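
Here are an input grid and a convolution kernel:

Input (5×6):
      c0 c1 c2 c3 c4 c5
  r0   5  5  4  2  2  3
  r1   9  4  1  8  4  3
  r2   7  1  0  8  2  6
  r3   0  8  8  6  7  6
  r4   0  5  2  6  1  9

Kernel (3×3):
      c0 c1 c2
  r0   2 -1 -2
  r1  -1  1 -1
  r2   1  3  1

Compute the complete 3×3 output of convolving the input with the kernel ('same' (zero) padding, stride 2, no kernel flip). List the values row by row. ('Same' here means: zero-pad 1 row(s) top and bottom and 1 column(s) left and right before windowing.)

Output[0,0]: The receptive field on the zero-padded input at this output position is [0 0 0 / 0 5 5 / 0 9 4]. Elementwise product with the kernel and sum: 0·2 + 0·-1 + 0·-2 + 0·-1 + 5·1 + 5·-1 + 0·1 + 9·3 + 4·1.

31 12 20
-3 20 27
-21 -13 -21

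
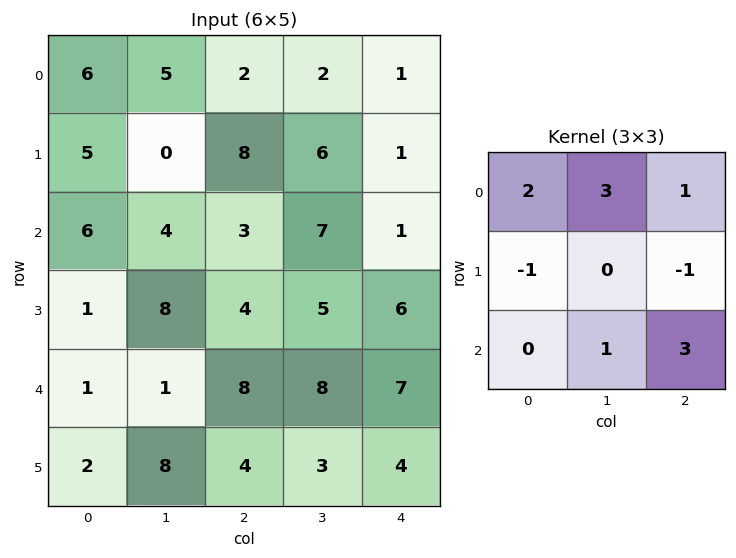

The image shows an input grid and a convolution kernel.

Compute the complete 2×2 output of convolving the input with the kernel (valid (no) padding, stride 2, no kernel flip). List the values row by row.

29 12
47 47

Output[0,0]: The receptive field on the input at this output position is [6 5 2 / 5 0 8 / 6 4 3]. Elementwise product with the kernel and sum: 6·2 + 5·3 + 2·1 + 5·-1 + 8·-1 + 4·1 + 3·3.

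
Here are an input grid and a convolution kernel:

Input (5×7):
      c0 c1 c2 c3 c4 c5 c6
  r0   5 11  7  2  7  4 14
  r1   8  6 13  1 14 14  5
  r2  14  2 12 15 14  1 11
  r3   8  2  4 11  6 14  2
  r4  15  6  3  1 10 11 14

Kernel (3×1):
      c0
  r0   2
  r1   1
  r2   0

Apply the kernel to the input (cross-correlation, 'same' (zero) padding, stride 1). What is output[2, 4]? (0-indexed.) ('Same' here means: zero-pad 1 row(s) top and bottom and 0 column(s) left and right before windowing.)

42

The receptive field on the zero-padded input at this output position is [14 / 14 / 6]. Elementwise product with the kernel and sum: 14·2 + 14·1.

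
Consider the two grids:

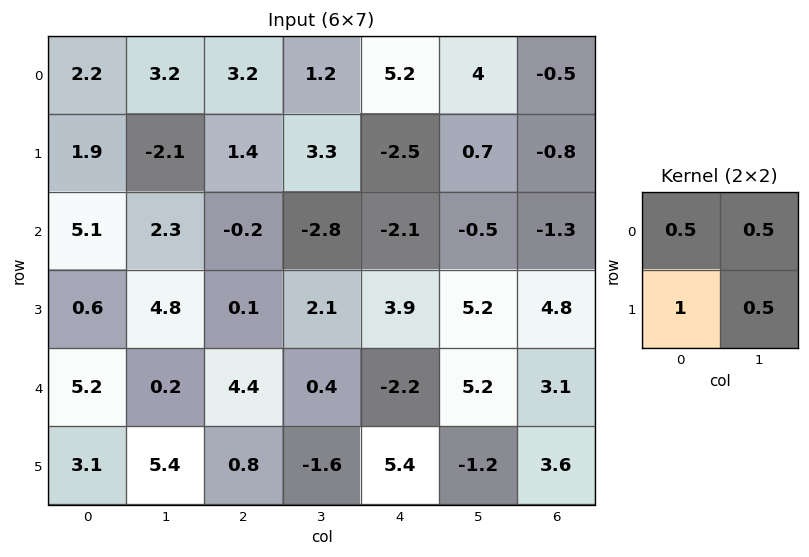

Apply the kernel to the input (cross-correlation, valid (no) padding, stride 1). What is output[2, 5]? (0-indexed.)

6.7

The receptive field on the input at this output position is [-0.5 -1.3 / 5.2 4.8]. Elementwise product with the kernel and sum: -0.5·0.5 + -1.3·0.5 + 5.2·1 + 4.8·0.5.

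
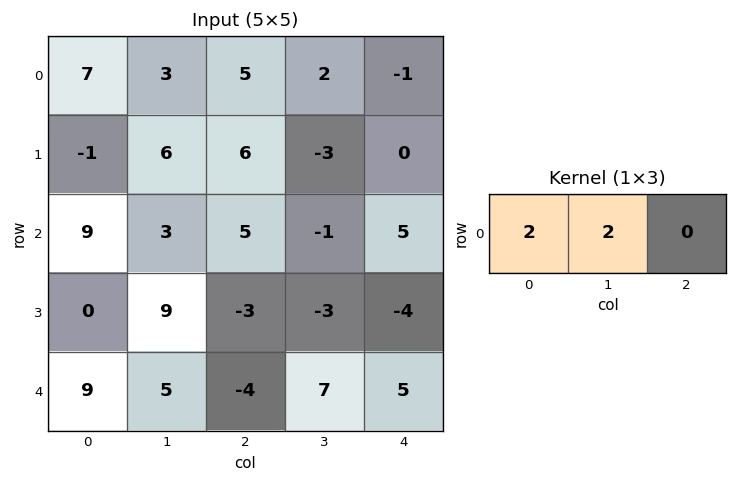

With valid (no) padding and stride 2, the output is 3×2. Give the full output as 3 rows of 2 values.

Output[0,0]: The receptive field on the input at this output position is [7 3 5]. Elementwise product with the kernel and sum: 7·2 + 3·2.

20 14
24 8
28 6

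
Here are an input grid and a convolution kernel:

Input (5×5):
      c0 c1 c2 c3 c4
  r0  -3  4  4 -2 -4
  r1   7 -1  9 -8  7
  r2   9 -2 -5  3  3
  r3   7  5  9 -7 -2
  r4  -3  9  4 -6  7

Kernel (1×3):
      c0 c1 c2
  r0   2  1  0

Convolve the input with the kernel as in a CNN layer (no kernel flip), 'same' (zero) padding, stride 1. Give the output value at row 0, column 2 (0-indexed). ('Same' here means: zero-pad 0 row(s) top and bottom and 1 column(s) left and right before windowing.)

The receptive field on the zero-padded input at this output position is [4 4 -2]. Elementwise product with the kernel and sum: 4·2 + 4·1.

12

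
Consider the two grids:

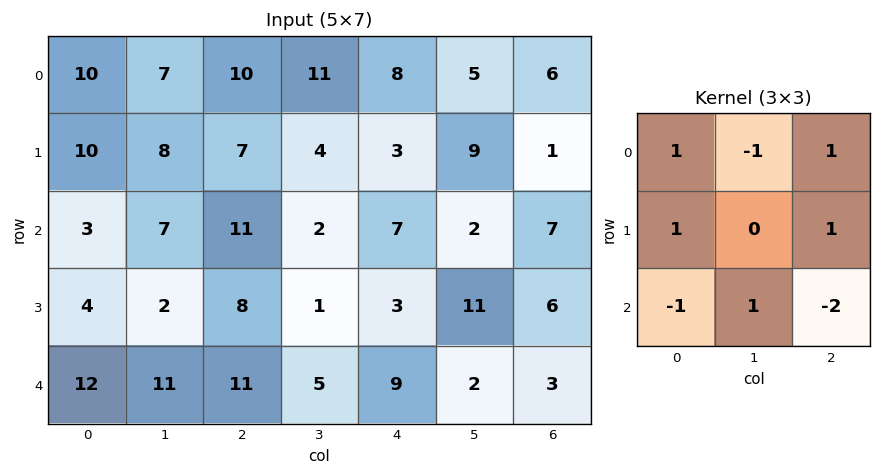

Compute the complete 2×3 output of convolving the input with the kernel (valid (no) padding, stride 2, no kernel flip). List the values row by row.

Output[0,0]: The receptive field on the input at this output position is [10 7 10 / 10 8 7 / 3 7 11]. Elementwise product with the kernel and sum: 10·1 + 7·-1 + 10·1 + 10·1 + 7·1 + 3·-1 + 7·1 + 11·-2.

12 -6 -6
-4 3 8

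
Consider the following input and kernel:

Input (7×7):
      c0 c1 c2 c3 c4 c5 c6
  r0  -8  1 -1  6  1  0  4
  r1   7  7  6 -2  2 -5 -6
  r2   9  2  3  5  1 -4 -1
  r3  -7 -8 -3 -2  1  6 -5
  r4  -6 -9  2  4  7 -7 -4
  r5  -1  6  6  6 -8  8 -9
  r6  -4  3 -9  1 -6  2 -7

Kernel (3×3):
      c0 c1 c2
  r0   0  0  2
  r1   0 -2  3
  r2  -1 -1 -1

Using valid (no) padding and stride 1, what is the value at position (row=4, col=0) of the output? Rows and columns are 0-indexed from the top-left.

20

The receptive field on the input at this output position is [-6 -9 2 / -1 6 6 / -4 3 -9]. Elementwise product with the kernel and sum: 2·2 + 6·-2 + 6·3 + -4·-1 + 3·-1 + -9·-1.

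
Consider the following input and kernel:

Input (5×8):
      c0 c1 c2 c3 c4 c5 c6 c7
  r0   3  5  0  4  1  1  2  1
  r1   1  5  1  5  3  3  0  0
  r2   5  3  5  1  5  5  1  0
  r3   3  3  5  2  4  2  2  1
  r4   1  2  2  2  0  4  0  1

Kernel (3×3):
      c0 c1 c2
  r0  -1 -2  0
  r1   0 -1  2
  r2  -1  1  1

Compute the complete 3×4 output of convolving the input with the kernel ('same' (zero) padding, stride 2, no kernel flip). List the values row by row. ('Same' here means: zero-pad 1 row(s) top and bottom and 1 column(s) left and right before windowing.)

Output[0,0]: The receptive field on the zero-padded input at this output position is [0 0 0 / 0 3 5 / 0 1 5]. Elementwise product with the kernel and sum: 0·-1 + 0·-2 + 3·-1 + 5·2 + 0·-1 + 1·1 + 5·1.
Output[0,1]: The receptive field on the zero-padded input at this output position is [0 0 0 / 5 0 4 / 5 1 5]. Elementwise product with the kernel and sum: 0·-1 + 0·-2 + 0·-1 + 4·2 + 5·-1 + 1·1 + 5·1.

13 9 2 -3
5 -6 -2 -3
-3 -11 -2 -4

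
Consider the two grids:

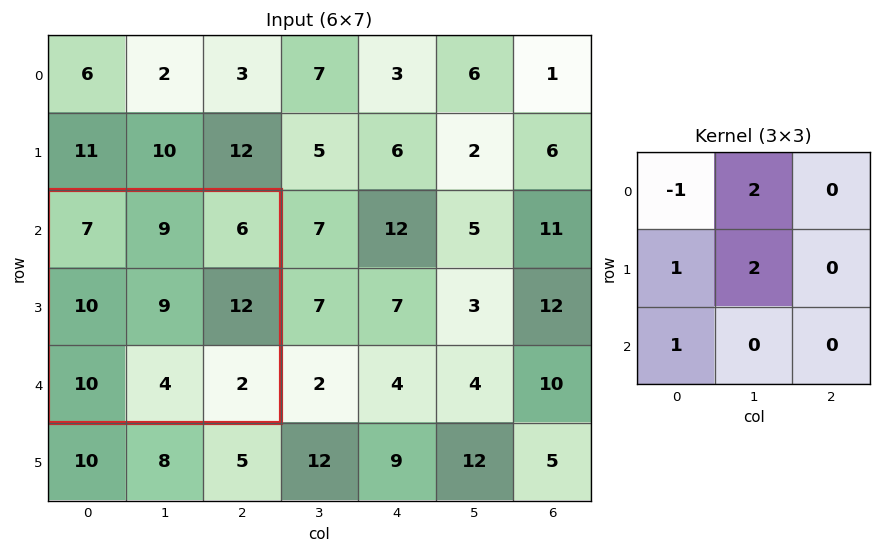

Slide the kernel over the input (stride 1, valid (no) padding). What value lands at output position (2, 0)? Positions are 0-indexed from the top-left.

49

The receptive field on the input at this output position is [7 9 6 / 10 9 12 / 10 4 2]. Elementwise product with the kernel and sum: 7·-1 + 9·2 + 10·1 + 9·2 + 10·1.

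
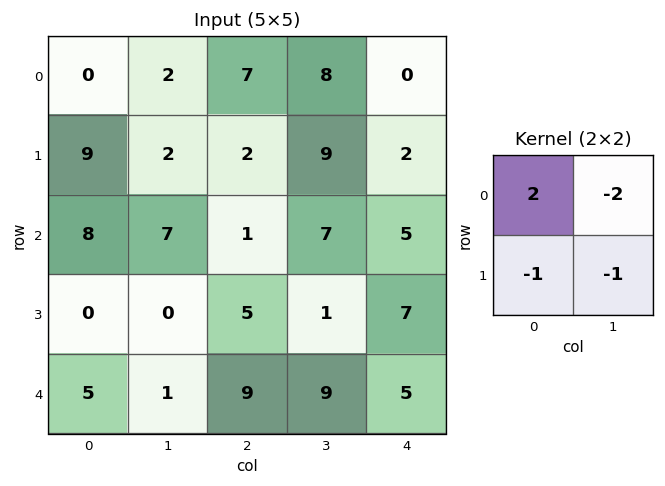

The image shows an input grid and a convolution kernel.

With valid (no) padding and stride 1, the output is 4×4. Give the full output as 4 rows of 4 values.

-15 -14 -13 5
-1 -8 -22 2
2 7 -18 -4
-6 -20 -10 -26

Output[0,0]: The receptive field on the input at this output position is [0 2 / 9 2]. Elementwise product with the kernel and sum: 0·2 + 2·-2 + 9·-1 + 2·-1.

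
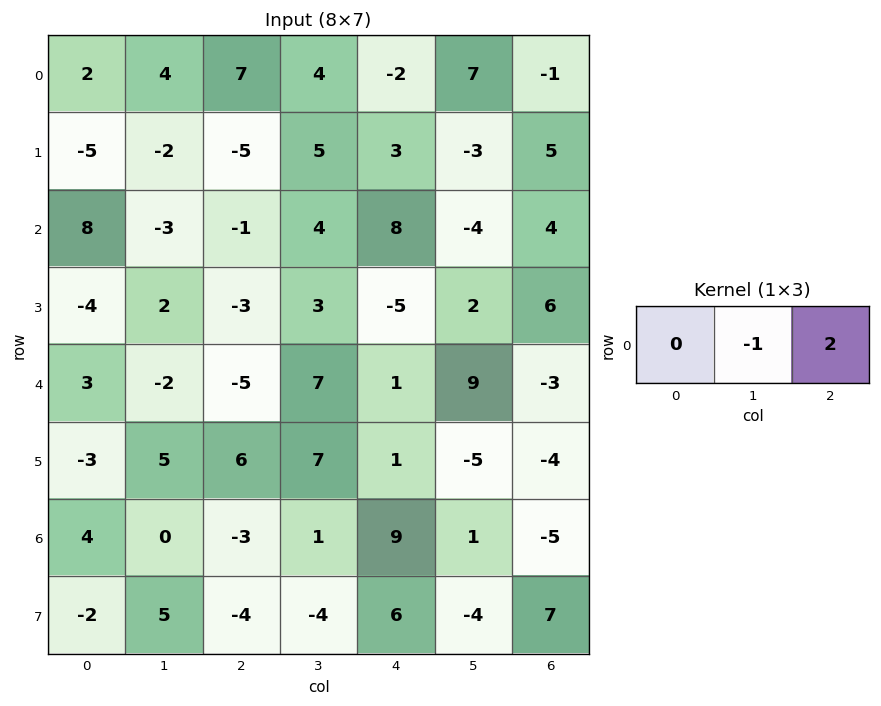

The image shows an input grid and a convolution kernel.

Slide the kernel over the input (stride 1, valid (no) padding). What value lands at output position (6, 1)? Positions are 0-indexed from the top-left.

The receptive field on the input at this output position is [0 -3 1]. Elementwise product with the kernel and sum: -3·-1 + 1·2.

5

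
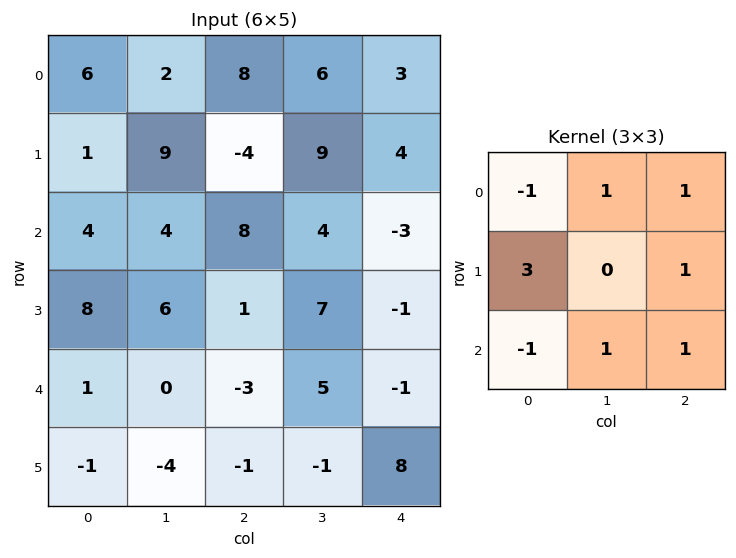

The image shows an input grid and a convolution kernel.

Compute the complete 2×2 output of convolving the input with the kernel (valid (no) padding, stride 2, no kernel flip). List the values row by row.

11 -14
29 2

Output[0,0]: The receptive field on the input at this output position is [6 2 8 / 1 9 -4 / 4 4 8]. Elementwise product with the kernel and sum: 6·-1 + 2·1 + 8·1 + 1·3 + -4·1 + 4·-1 + 4·1 + 8·1.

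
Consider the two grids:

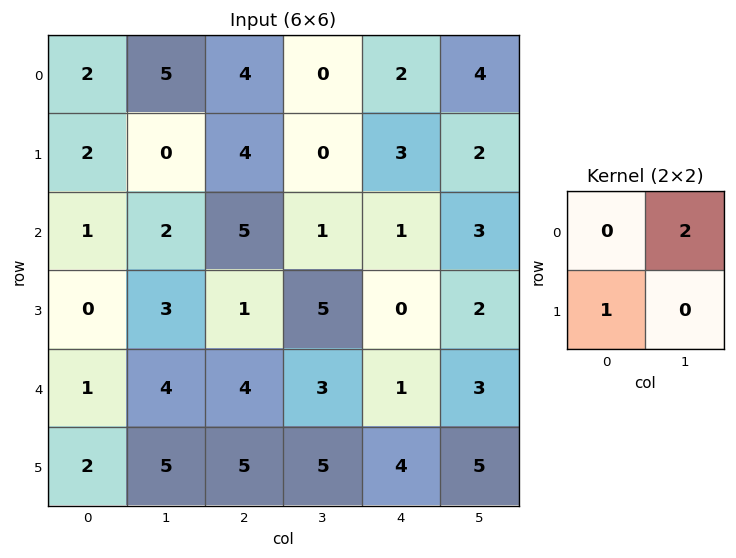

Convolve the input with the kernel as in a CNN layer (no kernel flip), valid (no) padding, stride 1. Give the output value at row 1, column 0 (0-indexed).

The receptive field on the input at this output position is [2 0 / 1 2]. Elementwise product with the kernel and sum: 0·2 + 1·1.

1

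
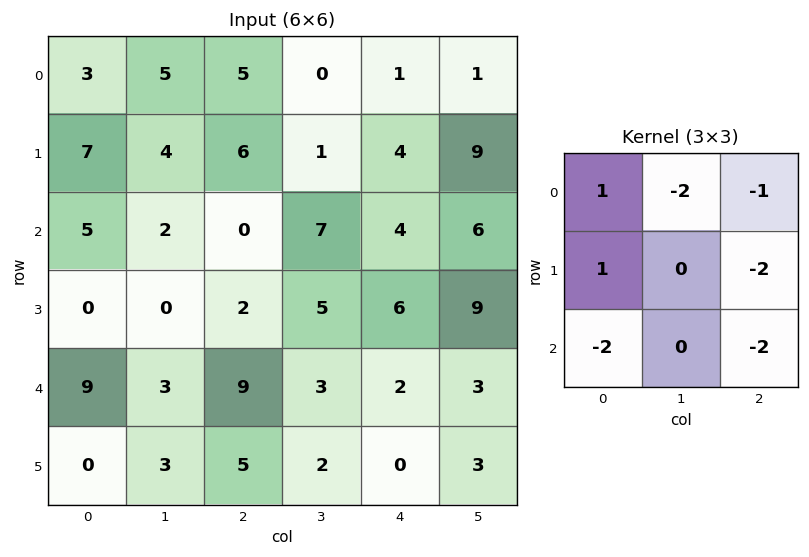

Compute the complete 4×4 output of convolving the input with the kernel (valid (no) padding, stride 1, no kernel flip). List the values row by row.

-27 -21 -6 -46
-6 -31 -24 -49
-39 -27 -50 -32
-21 -22 -19 -29

Output[0,0]: The receptive field on the input at this output position is [3 5 5 / 7 4 6 / 5 2 0]. Elementwise product with the kernel and sum: 3·1 + 5·-2 + 5·-1 + 7·1 + 6·-2 + 5·-2 + 0·-2.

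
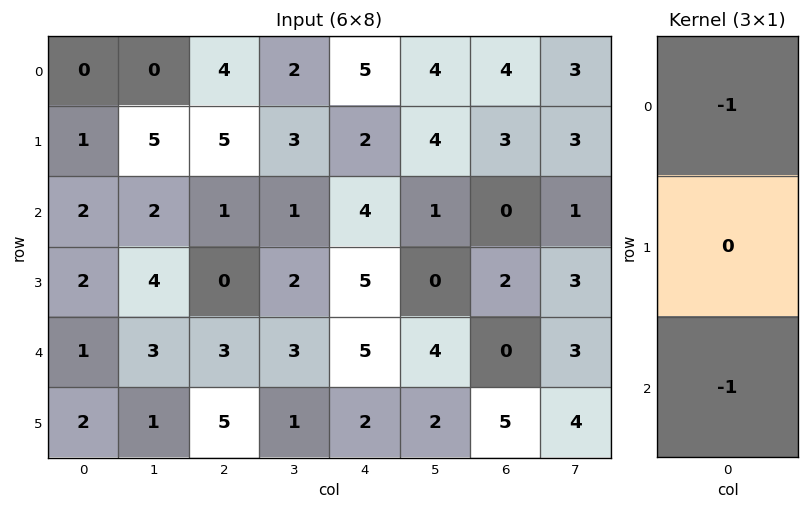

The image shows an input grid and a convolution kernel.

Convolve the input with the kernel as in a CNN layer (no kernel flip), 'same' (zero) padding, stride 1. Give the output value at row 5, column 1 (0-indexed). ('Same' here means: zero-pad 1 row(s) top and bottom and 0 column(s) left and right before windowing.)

The receptive field on the zero-padded input at this output position is [3 / 1 / 0]. Elementwise product with the kernel and sum: 3·-1 + 0·-1.

-3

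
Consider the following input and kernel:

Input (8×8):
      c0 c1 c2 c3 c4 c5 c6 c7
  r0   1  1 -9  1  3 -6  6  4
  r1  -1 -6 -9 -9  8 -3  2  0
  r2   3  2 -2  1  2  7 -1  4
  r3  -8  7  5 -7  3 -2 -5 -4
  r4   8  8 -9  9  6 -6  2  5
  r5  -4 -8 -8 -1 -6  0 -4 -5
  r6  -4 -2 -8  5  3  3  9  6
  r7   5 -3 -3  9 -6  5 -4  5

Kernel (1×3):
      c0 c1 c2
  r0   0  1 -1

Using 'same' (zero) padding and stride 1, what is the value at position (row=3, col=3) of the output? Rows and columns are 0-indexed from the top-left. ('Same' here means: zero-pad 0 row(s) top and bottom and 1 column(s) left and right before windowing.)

The receptive field on the zero-padded input at this output position is [5 -7 3]. Elementwise product with the kernel and sum: -7·1 + 3·-1.

-10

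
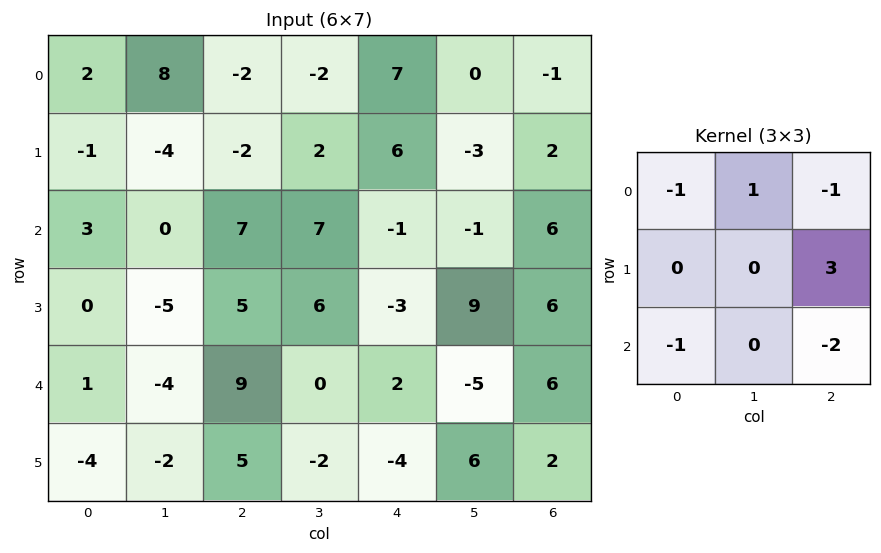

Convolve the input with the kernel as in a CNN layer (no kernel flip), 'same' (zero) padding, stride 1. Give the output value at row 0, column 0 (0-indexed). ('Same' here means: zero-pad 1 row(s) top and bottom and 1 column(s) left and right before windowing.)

32

The receptive field on the zero-padded input at this output position is [0 0 0 / 0 2 8 / 0 -1 -4]. Elementwise product with the kernel and sum: 0·-1 + 0·1 + 0·-1 + 8·3 + 0·-1 + -4·-2.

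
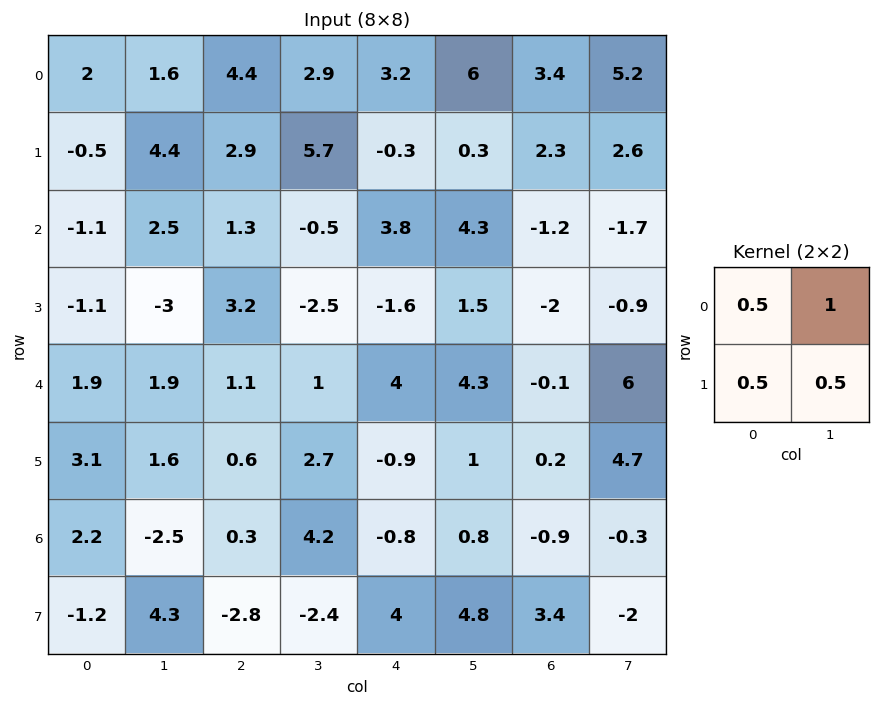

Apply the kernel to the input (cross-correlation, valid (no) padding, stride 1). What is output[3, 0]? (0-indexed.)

-1.65

The receptive field on the input at this output position is [-1.1 -3 / 1.9 1.9]. Elementwise product with the kernel and sum: -1.1·0.5 + -3·1 + 1.9·0.5 + 1.9·0.5.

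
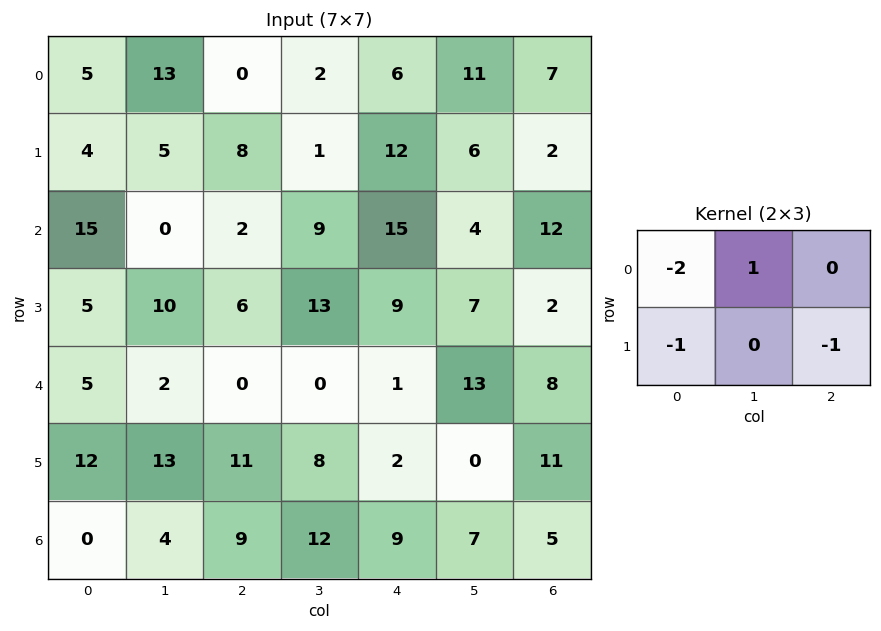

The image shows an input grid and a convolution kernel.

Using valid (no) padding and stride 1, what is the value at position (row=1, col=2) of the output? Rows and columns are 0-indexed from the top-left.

-32

The receptive field on the input at this output position is [8 1 12 / 2 9 15]. Elementwise product with the kernel and sum: 8·-2 + 1·1 + 2·-1 + 15·-1.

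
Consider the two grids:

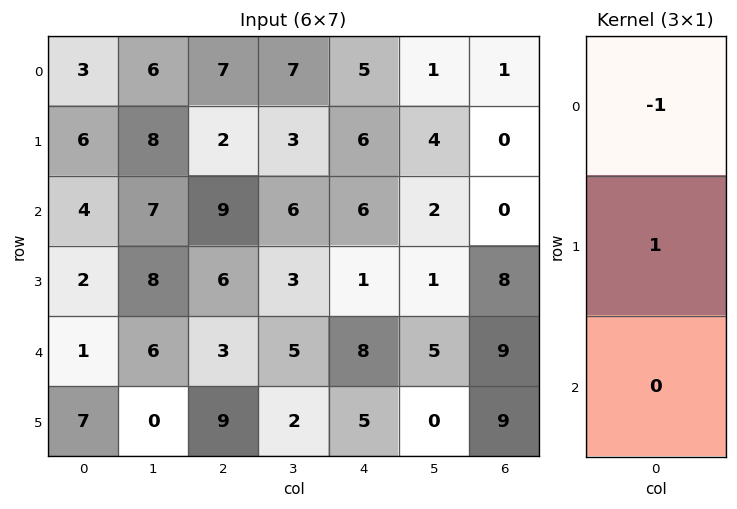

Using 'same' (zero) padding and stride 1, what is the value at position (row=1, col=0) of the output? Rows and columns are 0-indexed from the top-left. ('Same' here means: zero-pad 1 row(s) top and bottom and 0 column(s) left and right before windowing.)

3

The receptive field on the zero-padded input at this output position is [3 / 6 / 4]. Elementwise product with the kernel and sum: 3·-1 + 6·1.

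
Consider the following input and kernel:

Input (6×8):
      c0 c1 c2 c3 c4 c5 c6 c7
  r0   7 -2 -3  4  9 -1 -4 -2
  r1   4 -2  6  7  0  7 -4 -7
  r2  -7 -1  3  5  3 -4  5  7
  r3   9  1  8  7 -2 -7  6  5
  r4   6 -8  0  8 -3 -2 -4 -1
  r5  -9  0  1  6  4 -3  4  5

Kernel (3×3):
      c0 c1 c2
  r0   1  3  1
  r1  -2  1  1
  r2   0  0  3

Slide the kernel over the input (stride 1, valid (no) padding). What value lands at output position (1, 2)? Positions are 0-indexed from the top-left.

The receptive field on the input at this output position is [6 7 0 / 3 5 3 / 8 7 -2]. Elementwise product with the kernel and sum: 6·1 + 7·3 + 0·1 + 3·-2 + 5·1 + 3·1 + -2·3.

23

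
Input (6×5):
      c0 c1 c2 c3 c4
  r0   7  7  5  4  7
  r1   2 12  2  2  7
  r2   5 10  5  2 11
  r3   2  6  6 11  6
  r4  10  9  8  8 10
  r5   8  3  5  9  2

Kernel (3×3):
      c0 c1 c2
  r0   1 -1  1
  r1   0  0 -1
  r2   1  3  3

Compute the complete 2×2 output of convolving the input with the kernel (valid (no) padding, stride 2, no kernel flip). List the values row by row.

53 45
55 70

Output[0,0]: The receptive field on the input at this output position is [7 7 5 / 2 12 2 / 5 10 5]. Elementwise product with the kernel and sum: 7·1 + 7·-1 + 5·1 + 2·-1 + 5·1 + 10·3 + 5·3.
Output[0,1]: The receptive field on the input at this output position is [5 4 7 / 2 2 7 / 5 2 11]. Elementwise product with the kernel and sum: 5·1 + 4·-1 + 7·1 + 7·-1 + 5·1 + 2·3 + 11·3.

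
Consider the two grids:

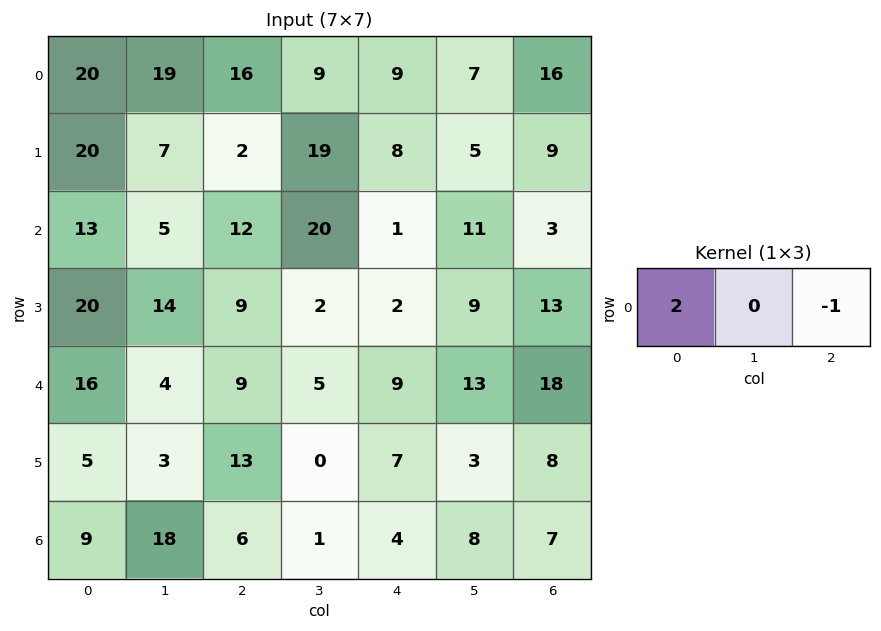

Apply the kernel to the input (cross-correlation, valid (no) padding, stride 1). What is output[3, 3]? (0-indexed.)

-5

The receptive field on the input at this output position is [2 2 9]. Elementwise product with the kernel and sum: 2·2 + 9·-1.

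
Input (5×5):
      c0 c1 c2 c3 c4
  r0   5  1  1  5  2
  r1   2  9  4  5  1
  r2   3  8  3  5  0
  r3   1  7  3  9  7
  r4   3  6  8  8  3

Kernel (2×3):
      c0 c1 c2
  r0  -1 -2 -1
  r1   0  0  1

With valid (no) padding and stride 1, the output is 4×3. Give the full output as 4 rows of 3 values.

Output[0,0]: The receptive field on the input at this output position is [5 1 1 / 2 9 4]. Elementwise product with the kernel and sum: 5·-1 + 1·-2 + 1·-1 + 4·1.
Output[0,1]: The receptive field on the input at this output position is [1 1 5 / 9 4 5]. Elementwise product with the kernel and sum: 1·-1 + 1·-2 + 5·-1 + 5·1.

-4 -3 -12
-21 -17 -15
-19 -10 -6
-10 -14 -25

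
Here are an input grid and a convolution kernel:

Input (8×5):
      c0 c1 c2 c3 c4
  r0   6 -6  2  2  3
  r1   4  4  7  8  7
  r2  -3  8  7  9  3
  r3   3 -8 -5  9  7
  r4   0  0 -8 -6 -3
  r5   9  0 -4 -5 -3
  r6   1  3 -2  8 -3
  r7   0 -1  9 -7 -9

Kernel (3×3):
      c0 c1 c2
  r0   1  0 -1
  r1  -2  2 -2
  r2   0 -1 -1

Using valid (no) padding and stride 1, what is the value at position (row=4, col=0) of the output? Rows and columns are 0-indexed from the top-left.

The receptive field on the input at this output position is [0 0 -8 / 9 0 -4 / 1 3 -2]. Elementwise product with the kernel and sum: 0·1 + -8·-1 + 9·-2 + 0·2 + -4·-2 + 3·-1 + -2·-1.

-3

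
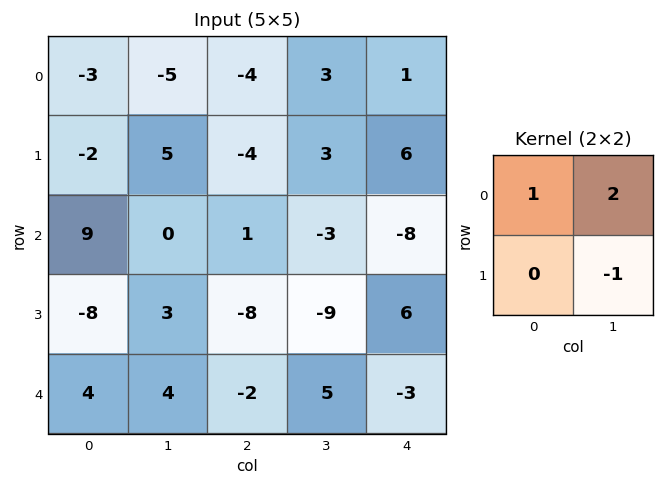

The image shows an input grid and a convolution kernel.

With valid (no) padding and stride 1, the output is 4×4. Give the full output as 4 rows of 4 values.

Output[0,0]: The receptive field on the input at this output position is [-3 -5 / -2 5]. Elementwise product with the kernel and sum: -3·1 + -5·2 + 5·-1.

-18 -9 -1 -1
8 -4 5 23
6 10 4 -25
-6 -11 -31 6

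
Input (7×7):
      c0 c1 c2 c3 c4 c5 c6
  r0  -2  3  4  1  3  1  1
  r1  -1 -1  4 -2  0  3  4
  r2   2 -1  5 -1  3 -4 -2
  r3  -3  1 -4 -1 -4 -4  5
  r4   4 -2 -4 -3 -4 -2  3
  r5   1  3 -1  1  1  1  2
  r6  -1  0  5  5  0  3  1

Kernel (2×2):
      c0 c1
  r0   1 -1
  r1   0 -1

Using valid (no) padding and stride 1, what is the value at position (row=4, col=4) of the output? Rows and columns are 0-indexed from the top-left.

-3

The receptive field on the input at this output position is [-4 -2 / 1 1]. Elementwise product with the kernel and sum: -4·1 + -2·-1 + 1·-1.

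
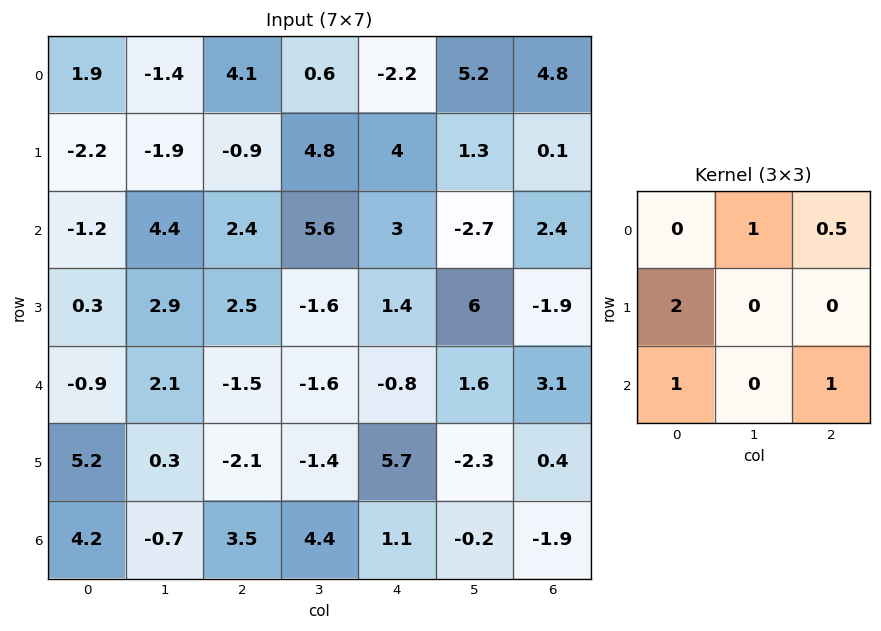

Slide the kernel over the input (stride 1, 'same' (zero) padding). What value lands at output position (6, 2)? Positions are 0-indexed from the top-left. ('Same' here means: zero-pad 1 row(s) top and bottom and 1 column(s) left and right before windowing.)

The receptive field on the zero-padded input at this output position is [0.3 -2.1 -1.4 / -0.7 3.5 4.4 / 0 0 0]. Elementwise product with the kernel and sum: -2.1·1 + -1.4·0.5 + -0.7·2 + 0·1 + 0·1.

-4.2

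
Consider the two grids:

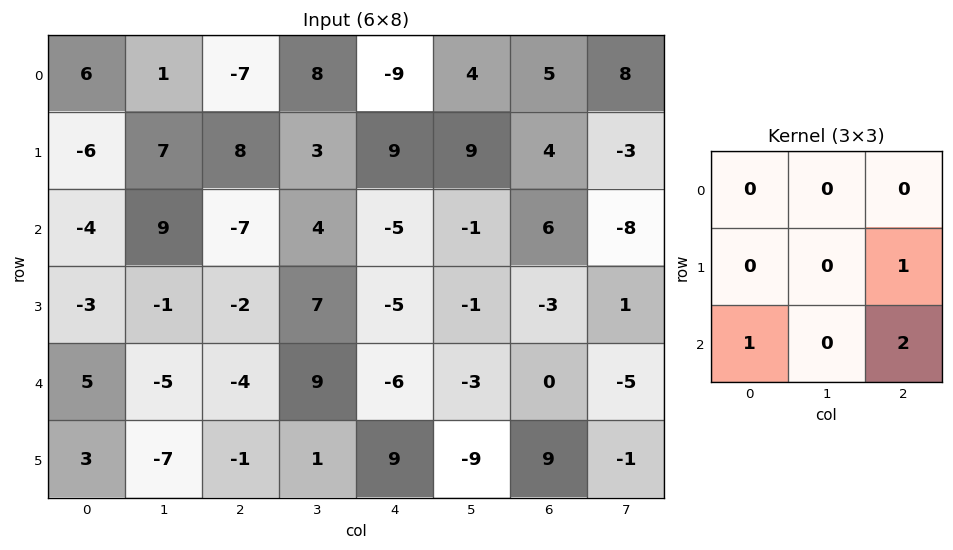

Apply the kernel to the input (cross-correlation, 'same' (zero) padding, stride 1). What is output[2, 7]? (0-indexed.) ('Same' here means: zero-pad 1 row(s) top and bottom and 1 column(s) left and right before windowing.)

-3

The receptive field on the zero-padded input at this output position is [4 -3 0 / 6 -8 0 / -3 1 0]. Elementwise product with the kernel and sum: 0·1 + -3·1 + 0·2.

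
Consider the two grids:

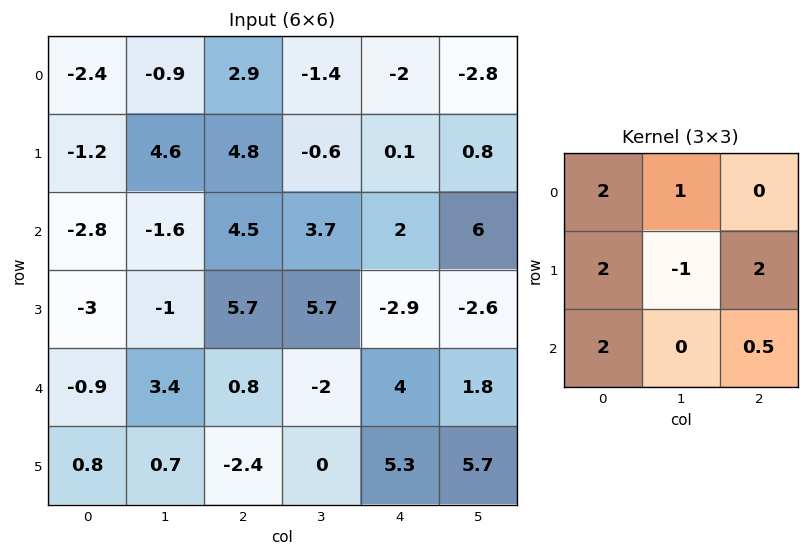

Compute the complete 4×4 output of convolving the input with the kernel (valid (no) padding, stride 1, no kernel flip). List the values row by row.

-6.45 2.95 24.8 5.9
4.05 14.55 28.25 26.4
-2.2 10.8 16.2 15.4
-10.2 7.1 26.55 6.95

Output[0,0]: The receptive field on the input at this output position is [-2.4 -0.9 2.9 / -1.2 4.6 4.8 / -2.8 -1.6 4.5]. Elementwise product with the kernel and sum: -2.4·2 + -0.9·1 + -1.2·2 + 4.6·-1 + 4.8·2 + -2.8·2 + 4.5·0.5.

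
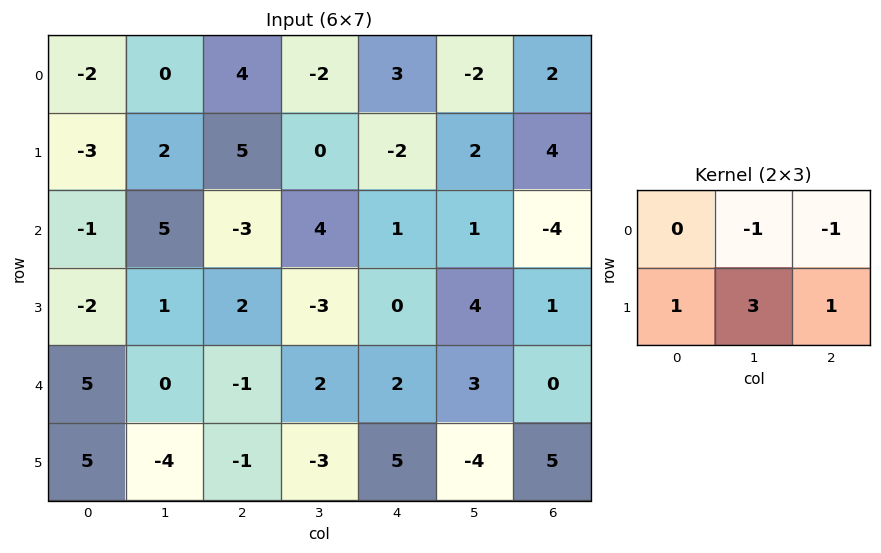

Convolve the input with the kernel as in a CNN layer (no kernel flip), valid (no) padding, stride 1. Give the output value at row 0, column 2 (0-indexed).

2

The receptive field on the input at this output position is [4 -2 3 / 5 0 -2]. Elementwise product with the kernel and sum: -2·-1 + 3·-1 + 5·1 + 0·3 + -2·1.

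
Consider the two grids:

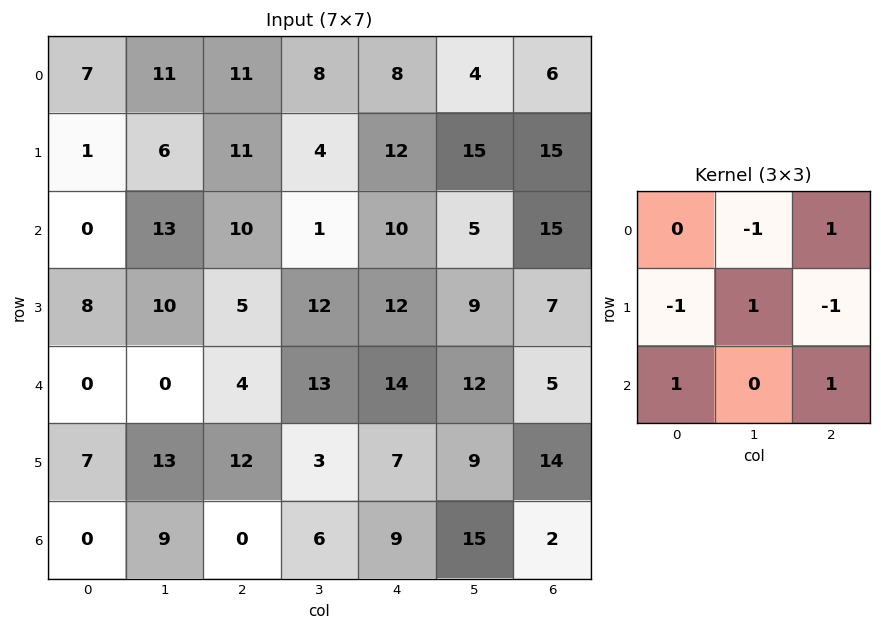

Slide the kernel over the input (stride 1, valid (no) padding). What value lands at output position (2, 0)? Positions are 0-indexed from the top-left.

-2

The receptive field on the input at this output position is [0 13 10 / 8 10 5 / 0 0 4]. Elementwise product with the kernel and sum: 13·-1 + 10·1 + 8·-1 + 10·1 + 5·-1 + 0·1 + 4·1.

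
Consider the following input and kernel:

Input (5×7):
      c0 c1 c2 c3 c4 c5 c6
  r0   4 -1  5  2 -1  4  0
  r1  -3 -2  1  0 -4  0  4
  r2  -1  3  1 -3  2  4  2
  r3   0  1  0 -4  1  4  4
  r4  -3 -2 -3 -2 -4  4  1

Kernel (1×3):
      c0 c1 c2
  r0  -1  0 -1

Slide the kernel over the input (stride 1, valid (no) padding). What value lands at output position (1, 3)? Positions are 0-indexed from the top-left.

0

The receptive field on the input at this output position is [0 -4 0]. Elementwise product with the kernel and sum: 0·-1 + 0·-1.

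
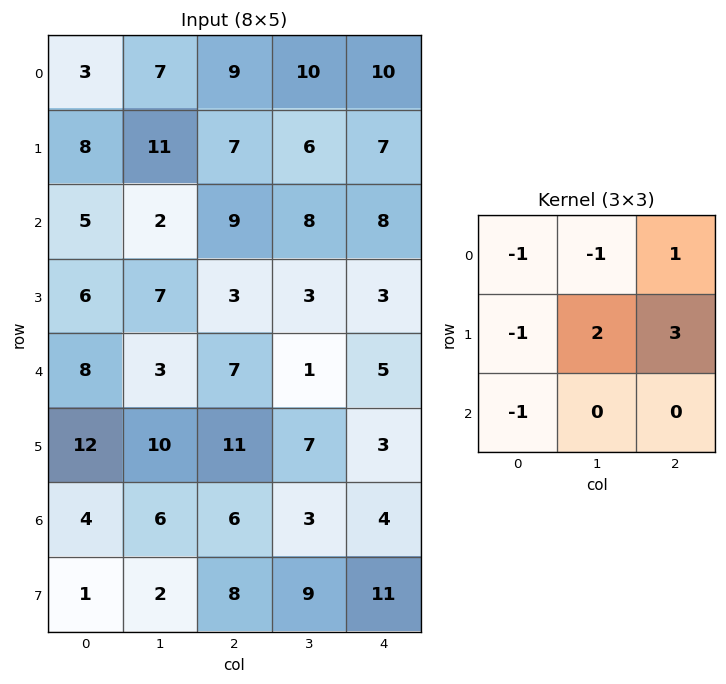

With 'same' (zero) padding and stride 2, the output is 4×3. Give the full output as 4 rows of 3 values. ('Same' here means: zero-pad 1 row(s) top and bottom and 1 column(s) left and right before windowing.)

Output[0,0]: The receptive field on the zero-padded input at this output position is [0 0 0 / 0 3 7 / 0 8 11]. Elementwise product with the kernel and sum: 0·-1 + 0·-1 + 0·1 + 0·-1 + 3·2 + 7·3 + 0·-1.
Output[0,1]: The receptive field on the zero-padded input at this output position is [0 0 0 / 7 9 10 / 11 7 6]. Elementwise product with the kernel and sum: 0·-1 + 0·-1 + 0·1 + 7·-1 + 9·2 + 10·3 + 11·-1.

27 30 4
19 21 -8
26 -3 -4
24 -1 -14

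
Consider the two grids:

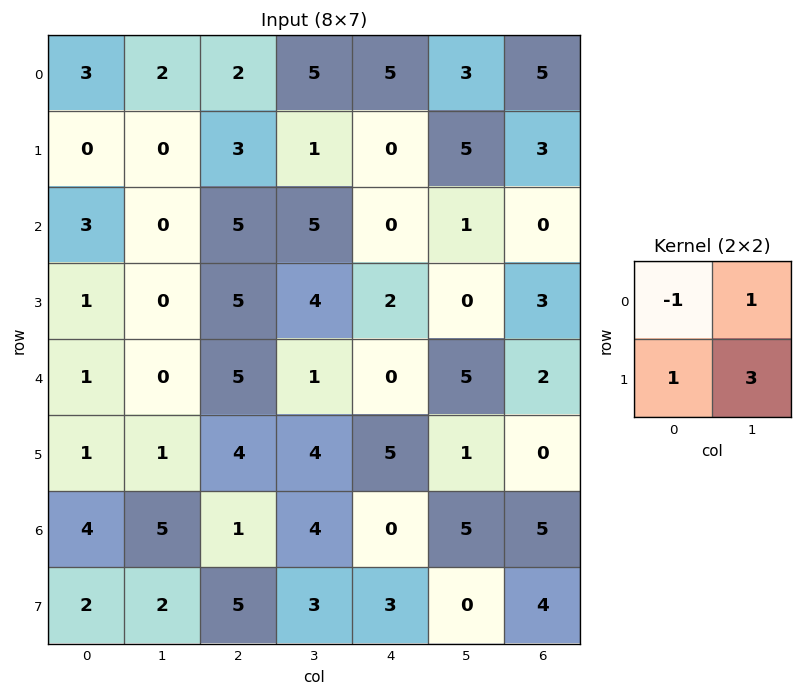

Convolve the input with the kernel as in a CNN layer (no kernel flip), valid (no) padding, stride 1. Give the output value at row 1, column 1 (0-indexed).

The receptive field on the input at this output position is [0 3 / 0 5]. Elementwise product with the kernel and sum: 0·-1 + 3·1 + 0·1 + 5·3.

18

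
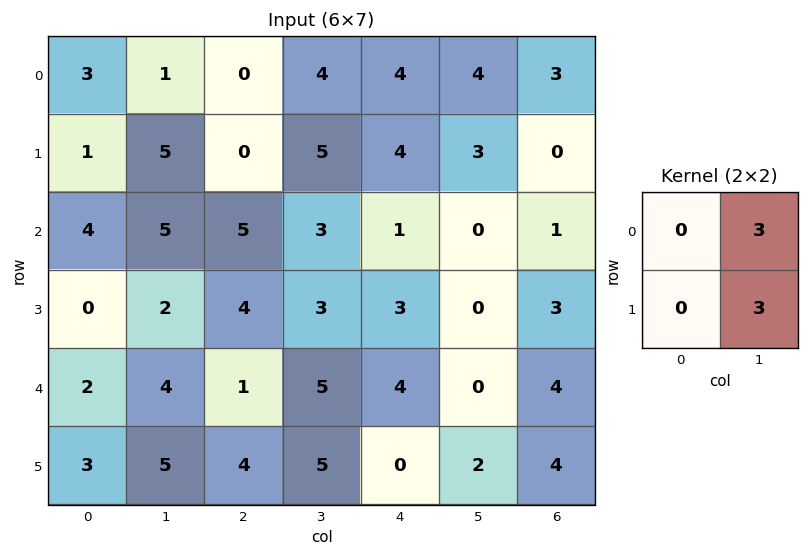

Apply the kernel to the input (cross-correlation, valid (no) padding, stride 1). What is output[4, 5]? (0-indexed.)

The receptive field on the input at this output position is [0 4 / 2 4]. Elementwise product with the kernel and sum: 4·3 + 4·3.

24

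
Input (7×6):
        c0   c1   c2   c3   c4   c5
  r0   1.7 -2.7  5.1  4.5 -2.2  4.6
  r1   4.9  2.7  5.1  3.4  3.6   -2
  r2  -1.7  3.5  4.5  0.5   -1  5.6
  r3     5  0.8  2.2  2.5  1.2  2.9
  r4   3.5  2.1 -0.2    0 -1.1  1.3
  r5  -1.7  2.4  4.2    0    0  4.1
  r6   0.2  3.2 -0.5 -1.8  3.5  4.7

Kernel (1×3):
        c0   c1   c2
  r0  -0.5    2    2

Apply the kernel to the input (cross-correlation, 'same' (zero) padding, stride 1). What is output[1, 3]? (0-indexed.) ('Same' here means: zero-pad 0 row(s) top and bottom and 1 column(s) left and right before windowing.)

The receptive field on the zero-padded input at this output position is [5.1 3.4 3.6]. Elementwise product with the kernel and sum: 5.1·-0.5 + 3.4·2 + 3.6·2.

11.45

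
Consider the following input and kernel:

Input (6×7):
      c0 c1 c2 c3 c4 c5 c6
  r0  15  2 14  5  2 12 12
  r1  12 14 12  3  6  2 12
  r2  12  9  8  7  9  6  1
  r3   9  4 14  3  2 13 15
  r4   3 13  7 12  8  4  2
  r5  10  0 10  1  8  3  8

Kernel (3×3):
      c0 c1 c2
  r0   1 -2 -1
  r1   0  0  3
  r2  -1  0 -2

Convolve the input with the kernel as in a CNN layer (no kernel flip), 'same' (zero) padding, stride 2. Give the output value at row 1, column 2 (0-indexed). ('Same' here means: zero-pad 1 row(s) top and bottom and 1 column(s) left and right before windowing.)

-22

The receptive field on the zero-padded input at this output position is [3 6 2 / 7 9 6 / 3 2 13]. Elementwise product with the kernel and sum: 3·1 + 6·-2 + 2·-1 + 6·3 + 3·-1 + 13·-2.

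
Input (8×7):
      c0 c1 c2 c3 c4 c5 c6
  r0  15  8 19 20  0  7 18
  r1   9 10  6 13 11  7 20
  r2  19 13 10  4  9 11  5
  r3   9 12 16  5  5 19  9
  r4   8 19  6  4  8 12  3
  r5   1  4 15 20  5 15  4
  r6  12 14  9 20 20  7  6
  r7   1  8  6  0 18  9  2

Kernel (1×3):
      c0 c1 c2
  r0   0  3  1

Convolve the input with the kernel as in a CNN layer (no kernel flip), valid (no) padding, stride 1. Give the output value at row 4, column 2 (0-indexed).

20

The receptive field on the input at this output position is [6 4 8]. Elementwise product with the kernel and sum: 4·3 + 8·1.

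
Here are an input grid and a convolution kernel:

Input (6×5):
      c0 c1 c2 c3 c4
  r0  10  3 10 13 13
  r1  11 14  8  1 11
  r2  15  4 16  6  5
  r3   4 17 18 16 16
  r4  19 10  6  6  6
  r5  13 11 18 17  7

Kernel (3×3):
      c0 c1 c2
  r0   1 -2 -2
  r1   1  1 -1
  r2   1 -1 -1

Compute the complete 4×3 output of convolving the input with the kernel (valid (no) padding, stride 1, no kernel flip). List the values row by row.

Output[0,0]: The receptive field on the input at this output position is [10 3 10 / 11 14 8 / 15 4 16]. Elementwise product with the kernel and sum: 10·1 + 3·-2 + 10·-2 + 11·1 + 14·1 + 8·-1 + 15·1 + 4·-1 + 16·-1.

-4 -40 -39
-61 -7 -13
-19 -23 6
-59 -65 -46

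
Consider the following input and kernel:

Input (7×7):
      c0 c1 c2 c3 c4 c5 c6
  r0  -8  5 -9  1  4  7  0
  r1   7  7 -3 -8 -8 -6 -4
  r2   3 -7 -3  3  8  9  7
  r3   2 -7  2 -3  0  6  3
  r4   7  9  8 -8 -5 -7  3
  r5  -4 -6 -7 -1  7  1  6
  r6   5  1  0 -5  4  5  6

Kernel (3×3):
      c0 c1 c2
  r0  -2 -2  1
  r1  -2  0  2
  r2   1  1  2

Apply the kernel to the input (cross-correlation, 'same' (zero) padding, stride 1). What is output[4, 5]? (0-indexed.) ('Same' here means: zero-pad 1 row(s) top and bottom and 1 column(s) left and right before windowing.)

27

The receptive field on the zero-padded input at this output position is [0 6 3 / -5 -7 3 / 7 1 6]. Elementwise product with the kernel and sum: 0·-2 + 6·-2 + 3·1 + -5·-2 + 3·2 + 7·1 + 1·1 + 6·2.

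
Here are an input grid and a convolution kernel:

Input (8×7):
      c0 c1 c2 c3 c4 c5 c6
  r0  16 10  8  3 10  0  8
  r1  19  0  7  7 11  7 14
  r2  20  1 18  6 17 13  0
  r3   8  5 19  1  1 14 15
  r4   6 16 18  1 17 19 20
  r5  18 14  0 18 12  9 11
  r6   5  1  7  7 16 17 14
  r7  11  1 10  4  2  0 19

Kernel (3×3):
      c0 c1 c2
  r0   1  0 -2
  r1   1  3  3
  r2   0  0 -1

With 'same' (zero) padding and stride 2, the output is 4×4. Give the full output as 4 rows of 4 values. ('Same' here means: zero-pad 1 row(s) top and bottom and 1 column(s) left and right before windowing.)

Output[0,0]: The receptive field on the zero-padded input at this output position is [0 0 0 / 0 16 10 / 0 19 0]. Elementwise product with the kernel and sum: 0·1 + 0·-2 + 0·1 + 16·3 + 10·3 + 0·-1.

78 36 26 24
58 58 75 20
42 58 73 93
-11 17 106 68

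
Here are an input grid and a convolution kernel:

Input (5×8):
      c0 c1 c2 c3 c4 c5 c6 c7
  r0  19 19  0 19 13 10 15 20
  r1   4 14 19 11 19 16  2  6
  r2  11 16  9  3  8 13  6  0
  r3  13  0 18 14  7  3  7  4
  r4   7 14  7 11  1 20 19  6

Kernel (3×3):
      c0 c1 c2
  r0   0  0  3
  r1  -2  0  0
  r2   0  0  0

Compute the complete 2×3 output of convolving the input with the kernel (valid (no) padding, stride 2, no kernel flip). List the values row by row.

-8 1 7
1 -12 4

Output[0,0]: The receptive field on the input at this output position is [19 19 0 / 4 14 19 / 11 16 9]. Elementwise product with the kernel and sum: 0·3 + 4·-2.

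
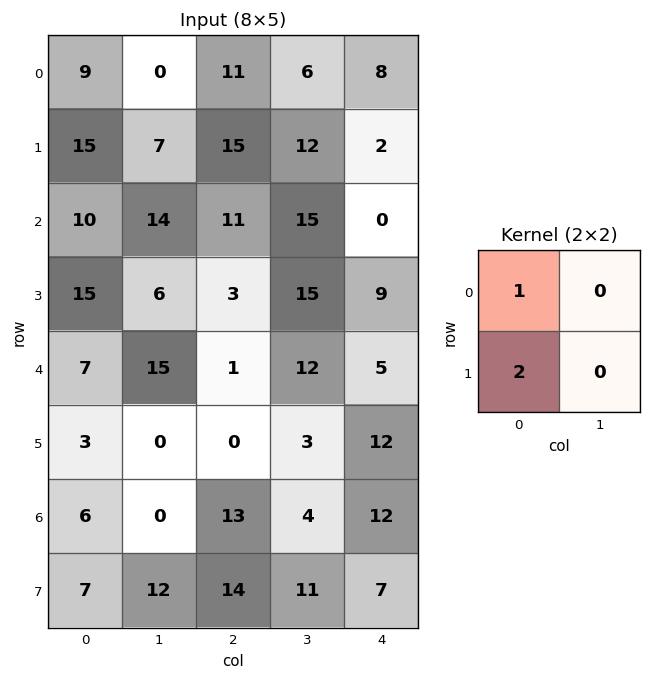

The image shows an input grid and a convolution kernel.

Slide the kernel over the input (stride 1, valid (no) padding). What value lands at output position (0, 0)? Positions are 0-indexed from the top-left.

39

The receptive field on the input at this output position is [9 0 / 15 7]. Elementwise product with the kernel and sum: 9·1 + 15·2.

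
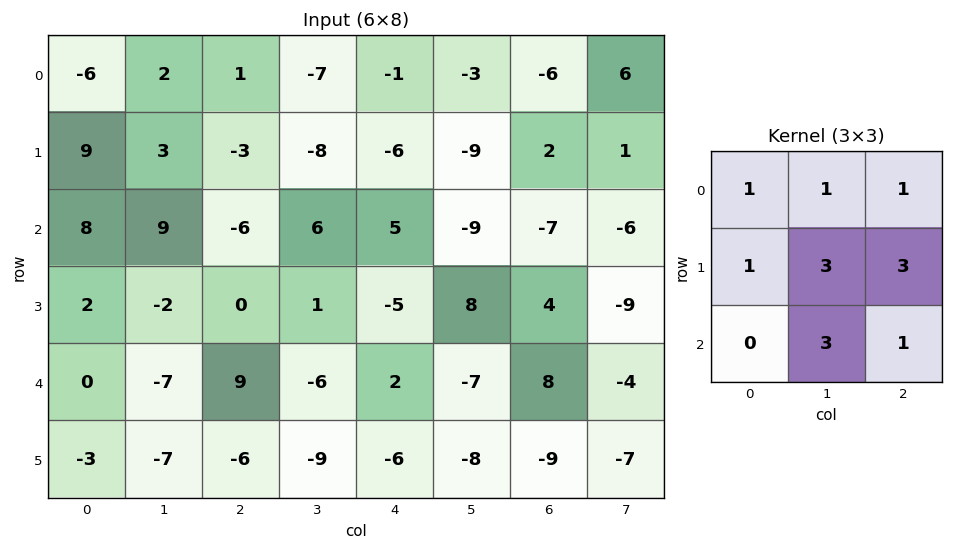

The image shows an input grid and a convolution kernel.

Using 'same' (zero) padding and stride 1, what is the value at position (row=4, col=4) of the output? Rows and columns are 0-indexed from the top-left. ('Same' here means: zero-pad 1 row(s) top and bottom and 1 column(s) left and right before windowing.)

-43

The receptive field on the zero-padded input at this output position is [1 -5 8 / -6 2 -7 / -9 -6 -8]. Elementwise product with the kernel and sum: 1·1 + -5·1 + 8·1 + -6·1 + 2·3 + -7·3 + -6·3 + -8·1.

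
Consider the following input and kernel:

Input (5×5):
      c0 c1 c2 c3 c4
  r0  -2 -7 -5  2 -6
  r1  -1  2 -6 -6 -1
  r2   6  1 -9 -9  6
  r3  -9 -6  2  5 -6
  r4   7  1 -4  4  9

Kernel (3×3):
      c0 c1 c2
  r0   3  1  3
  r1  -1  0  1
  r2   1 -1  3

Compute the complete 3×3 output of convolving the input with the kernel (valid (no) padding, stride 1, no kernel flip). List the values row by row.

Output[0,0]: The receptive field on the input at this output position is [-2 -7 -5 / -1 2 -6 / 6 1 -9]. Elementwise product with the kernel and sum: -2·3 + -7·1 + -5·3 + -1·-1 + -6·1 + 6·1 + 1·-1 + -9·3.
Output[0,1]: The receptive field on the input at this output position is [-7 -5 2 / 2 -6 -6 / 1 -9 -9]. Elementwise product with the kernel and sum: -7·3 + -5·1 + 2·3 + 2·-1 + -6·1 + 1·1 + -9·-1 + -9·3.

-55 -45 -8
-31 -21 -33
-3 -5 -7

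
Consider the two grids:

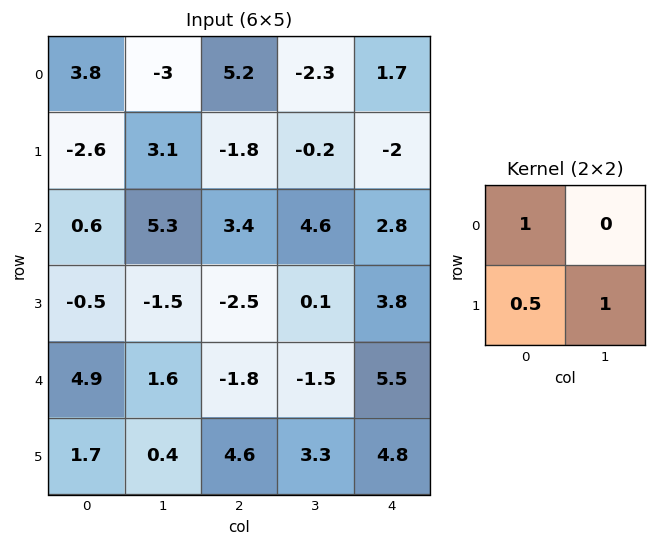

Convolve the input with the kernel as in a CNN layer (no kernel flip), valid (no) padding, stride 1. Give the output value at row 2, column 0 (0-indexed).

The receptive field on the input at this output position is [0.6 5.3 / -0.5 -1.5]. Elementwise product with the kernel and sum: 0.6·1 + -0.5·0.5 + -1.5·1.

-1.15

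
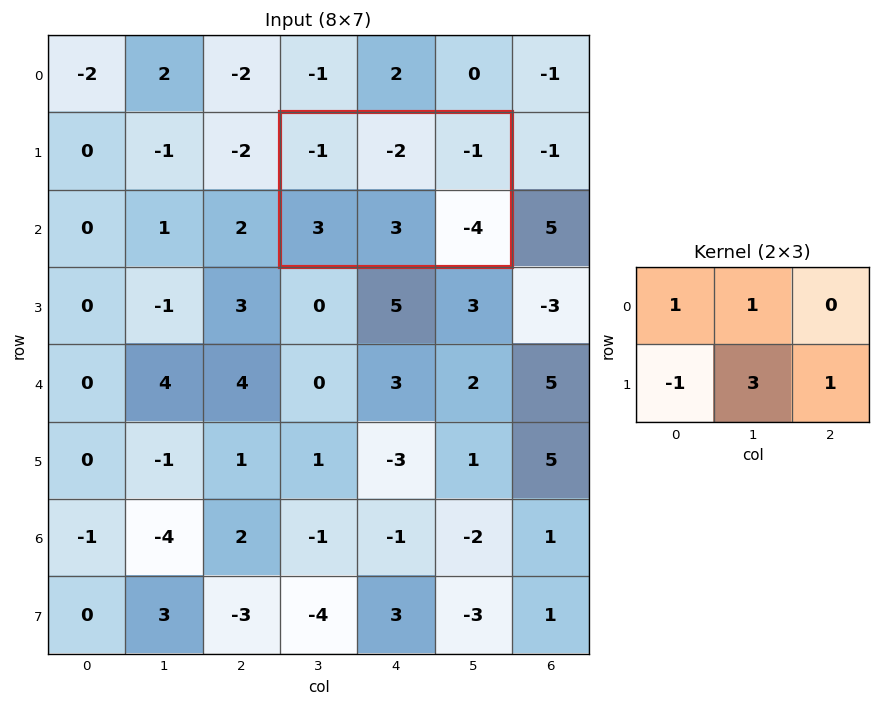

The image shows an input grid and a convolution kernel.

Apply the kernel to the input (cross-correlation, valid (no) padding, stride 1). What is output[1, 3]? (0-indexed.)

The receptive field on the input at this output position is [-1 -2 -1 / 3 3 -4]. Elementwise product with the kernel and sum: -1·1 + -2·1 + 3·-1 + 3·3 + -4·1.

-1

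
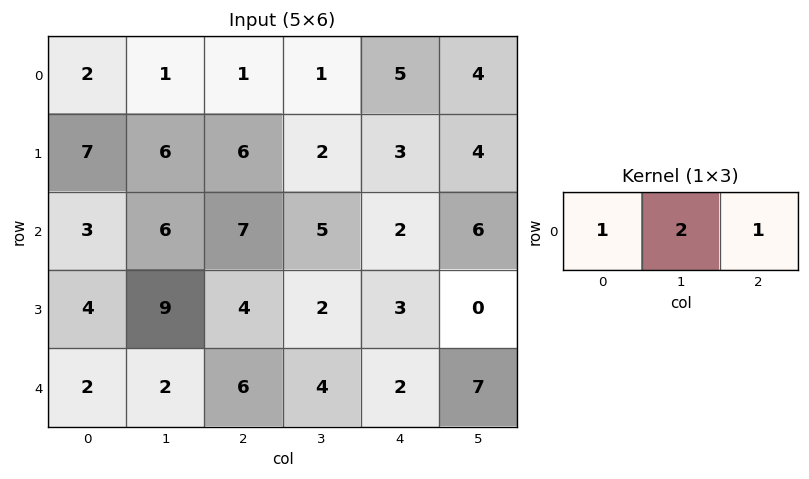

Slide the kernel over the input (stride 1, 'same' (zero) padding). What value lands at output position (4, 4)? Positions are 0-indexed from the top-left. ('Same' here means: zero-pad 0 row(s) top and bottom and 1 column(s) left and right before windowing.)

The receptive field on the zero-padded input at this output position is [4 2 7]. Elementwise product with the kernel and sum: 4·1 + 2·2 + 7·1.

15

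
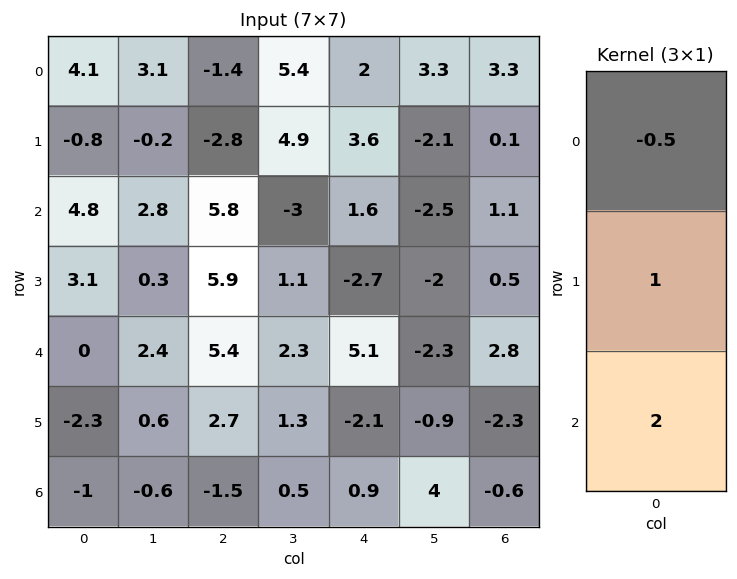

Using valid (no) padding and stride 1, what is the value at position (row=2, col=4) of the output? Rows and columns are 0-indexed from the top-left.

The receptive field on the input at this output position is [1.6 / -2.7 / 5.1]. Elementwise product with the kernel and sum: 1.6·-0.5 + -2.7·1 + 5.1·2.

6.7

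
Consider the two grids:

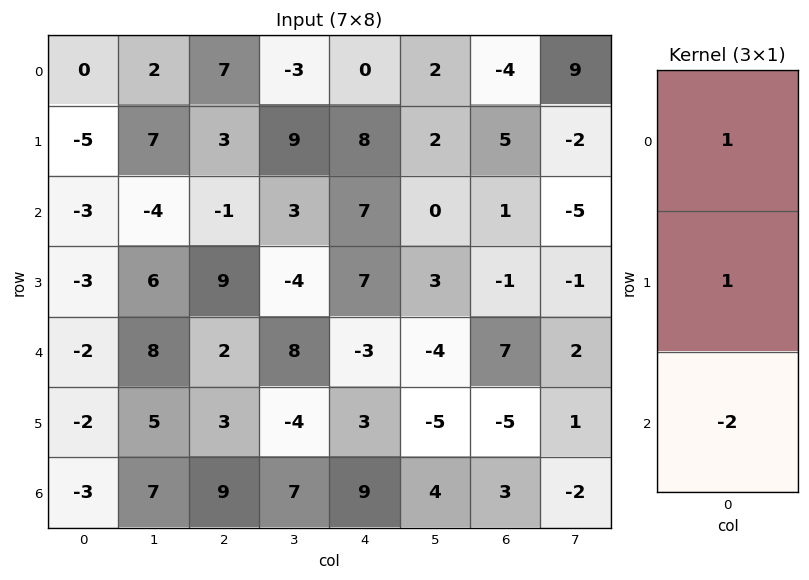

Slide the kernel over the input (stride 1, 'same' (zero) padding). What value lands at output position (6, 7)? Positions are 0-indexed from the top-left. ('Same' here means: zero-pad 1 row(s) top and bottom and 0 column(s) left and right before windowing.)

-1

The receptive field on the zero-padded input at this output position is [1 / -2 / 0]. Elementwise product with the kernel and sum: 1·1 + -2·1 + 0·-2.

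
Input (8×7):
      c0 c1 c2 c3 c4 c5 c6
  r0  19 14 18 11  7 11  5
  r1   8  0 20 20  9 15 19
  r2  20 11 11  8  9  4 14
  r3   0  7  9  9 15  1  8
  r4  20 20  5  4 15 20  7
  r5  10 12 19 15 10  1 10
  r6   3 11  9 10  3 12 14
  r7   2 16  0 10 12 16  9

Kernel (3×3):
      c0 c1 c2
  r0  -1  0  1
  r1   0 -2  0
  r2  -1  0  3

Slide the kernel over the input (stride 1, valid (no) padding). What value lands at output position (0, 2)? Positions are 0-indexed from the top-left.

The receptive field on the input at this output position is [18 11 7 / 20 20 9 / 11 8 9]. Elementwise product with the kernel and sum: 18·-1 + 7·1 + 20·-2 + 11·-1 + 9·3.

-35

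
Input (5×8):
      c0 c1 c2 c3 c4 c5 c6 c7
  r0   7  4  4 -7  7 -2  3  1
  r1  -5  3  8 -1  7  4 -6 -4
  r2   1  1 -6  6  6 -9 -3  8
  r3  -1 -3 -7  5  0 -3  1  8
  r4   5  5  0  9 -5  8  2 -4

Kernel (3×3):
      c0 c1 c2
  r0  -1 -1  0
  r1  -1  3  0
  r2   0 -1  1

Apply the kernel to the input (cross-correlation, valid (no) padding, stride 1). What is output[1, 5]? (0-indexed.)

The receptive field on the input at this output position is [4 -6 -4 / -9 -3 8 / -3 1 8]. Elementwise product with the kernel and sum: 4·-1 + -6·-1 + -9·-1 + -3·3 + 1·-1 + 8·1.

9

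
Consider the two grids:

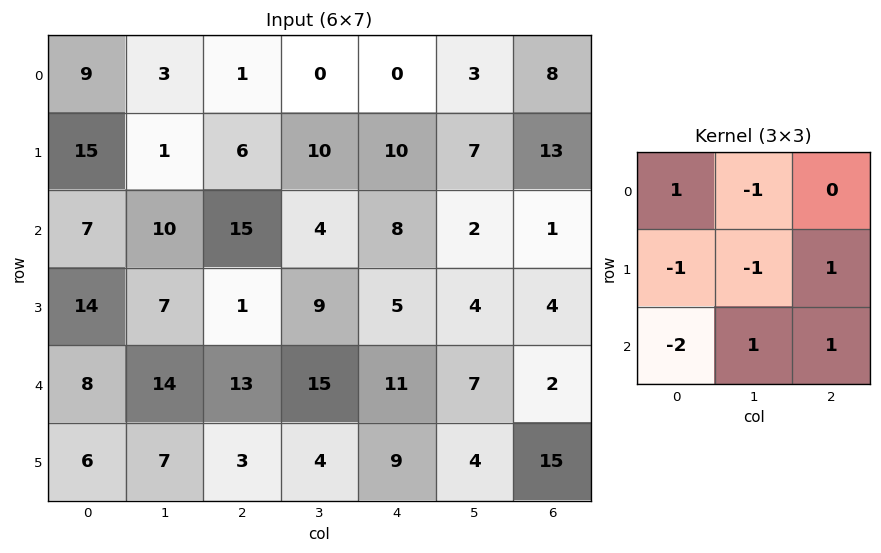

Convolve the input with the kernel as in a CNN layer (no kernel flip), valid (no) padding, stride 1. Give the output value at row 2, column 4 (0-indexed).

-12

The receptive field on the input at this output position is [8 2 1 / 5 4 4 / 11 7 2]. Elementwise product with the kernel and sum: 8·1 + 2·-1 + 5·-1 + 4·-1 + 4·1 + 11·-2 + 7·1 + 2·1.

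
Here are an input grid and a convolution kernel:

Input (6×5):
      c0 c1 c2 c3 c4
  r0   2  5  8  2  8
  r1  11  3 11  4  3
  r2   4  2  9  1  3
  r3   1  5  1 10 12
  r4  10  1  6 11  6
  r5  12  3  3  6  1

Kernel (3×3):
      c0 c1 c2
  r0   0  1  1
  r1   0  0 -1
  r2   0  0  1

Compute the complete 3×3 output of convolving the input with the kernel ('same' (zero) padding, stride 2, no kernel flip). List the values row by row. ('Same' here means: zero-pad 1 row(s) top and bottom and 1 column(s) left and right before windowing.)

-2 2 0
17 24 3
8 6 12

Output[0,0]: The receptive field on the zero-padded input at this output position is [0 0 0 / 0 2 5 / 0 11 3]. Elementwise product with the kernel and sum: 0·1 + 0·1 + 5·-1 + 3·1.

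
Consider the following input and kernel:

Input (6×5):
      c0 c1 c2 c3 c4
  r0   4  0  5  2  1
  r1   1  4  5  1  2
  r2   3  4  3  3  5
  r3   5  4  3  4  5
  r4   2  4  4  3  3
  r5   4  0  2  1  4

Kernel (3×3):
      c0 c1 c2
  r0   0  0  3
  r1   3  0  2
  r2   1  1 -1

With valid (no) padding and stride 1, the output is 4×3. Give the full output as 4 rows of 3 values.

Output[0,0]: The receptive field on the input at this output position is [4 0 5 / 1 4 5 / 3 4 3]. Elementwise product with the kernel and sum: 5·3 + 1·3 + 5·2 + 3·1 + 4·1 + 3·-1.
Output[0,1]: The receptive field on the input at this output position is [0 5 2 / 4 5 1 / 4 3 3]. Elementwise product with the kernel and sum: 2·3 + 4·3 + 1·2 + 4·1 + 3·1 + 3·-1.

32 24 23
36 24 27
32 34 38
25 31 32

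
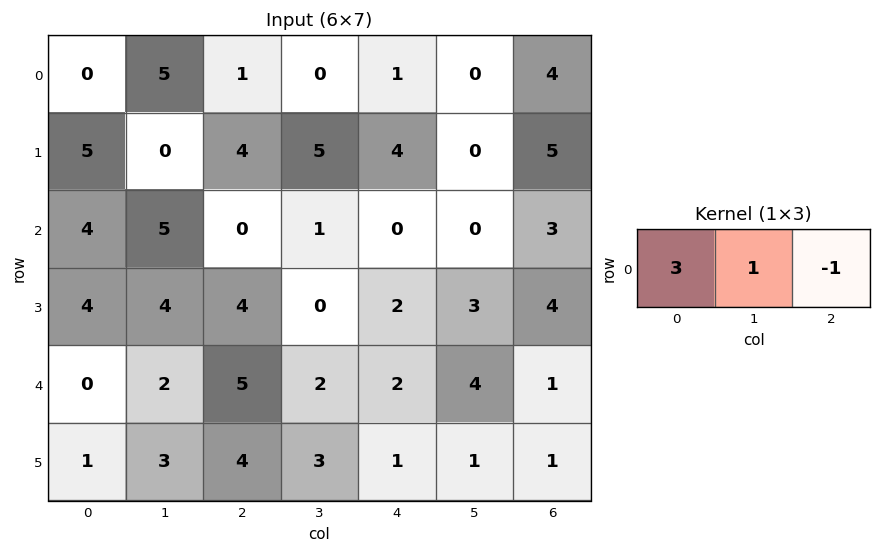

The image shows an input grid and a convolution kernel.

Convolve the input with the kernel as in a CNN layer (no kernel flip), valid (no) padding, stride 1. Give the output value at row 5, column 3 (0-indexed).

9

The receptive field on the input at this output position is [3 1 1]. Elementwise product with the kernel and sum: 3·3 + 1·1 + 1·-1.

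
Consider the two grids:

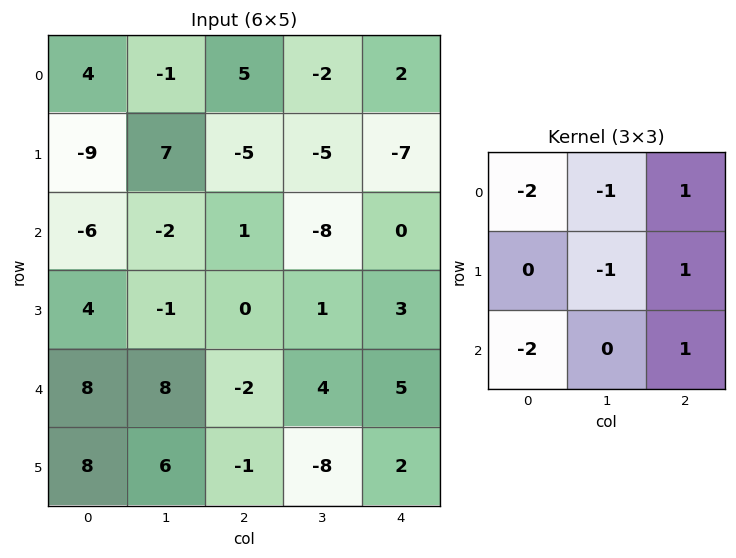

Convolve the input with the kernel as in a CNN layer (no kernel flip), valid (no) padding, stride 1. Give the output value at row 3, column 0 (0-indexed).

-34

The receptive field on the input at this output position is [4 -1 0 / 8 8 -2 / 8 6 -1]. Elementwise product with the kernel and sum: 4·-2 + -1·-1 + 0·1 + 8·-1 + -2·1 + 8·-2 + -1·1.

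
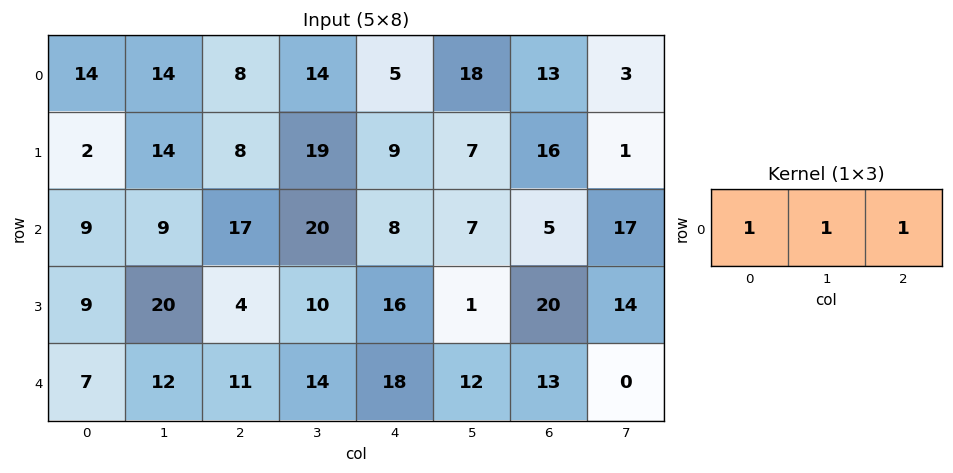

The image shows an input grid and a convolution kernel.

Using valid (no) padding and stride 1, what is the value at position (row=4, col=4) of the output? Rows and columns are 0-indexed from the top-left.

The receptive field on the input at this output position is [18 12 13]. Elementwise product with the kernel and sum: 18·1 + 12·1 + 13·1.

43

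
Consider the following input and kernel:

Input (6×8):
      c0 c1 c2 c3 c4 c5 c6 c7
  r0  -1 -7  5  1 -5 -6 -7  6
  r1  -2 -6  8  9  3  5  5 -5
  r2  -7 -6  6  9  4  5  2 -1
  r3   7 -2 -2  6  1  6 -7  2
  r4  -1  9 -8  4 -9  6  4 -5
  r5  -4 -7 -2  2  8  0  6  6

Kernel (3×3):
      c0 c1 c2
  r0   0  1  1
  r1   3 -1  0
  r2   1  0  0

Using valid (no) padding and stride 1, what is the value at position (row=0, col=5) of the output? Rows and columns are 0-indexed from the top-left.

14

The receptive field on the input at this output position is [-6 -7 6 / 5 5 -5 / 5 2 -1]. Elementwise product with the kernel and sum: -7·1 + 6·1 + 5·3 + 5·-1 + 5·1.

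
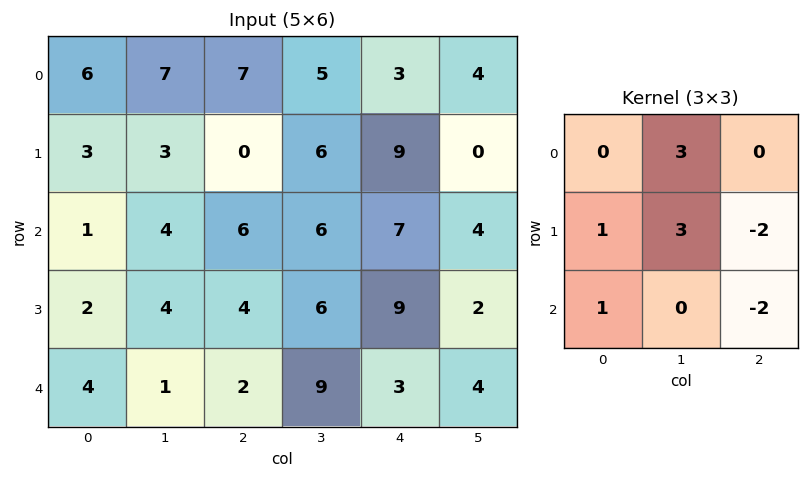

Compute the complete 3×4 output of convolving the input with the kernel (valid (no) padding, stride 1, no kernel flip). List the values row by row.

22 4 7 40
4 2 14 48
18 5 18 51

Output[0,0]: The receptive field on the input at this output position is [6 7 7 / 3 3 0 / 1 4 6]. Elementwise product with the kernel and sum: 7·3 + 3·1 + 3·3 + 0·-2 + 1·1 + 6·-2.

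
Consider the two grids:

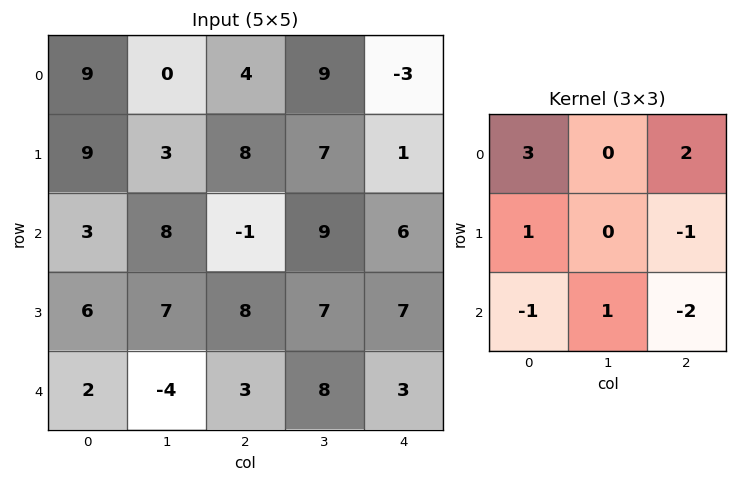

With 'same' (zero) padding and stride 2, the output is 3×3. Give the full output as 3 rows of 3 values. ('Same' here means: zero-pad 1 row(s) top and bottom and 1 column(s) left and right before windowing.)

Output[0,0]: The receptive field on the zero-padded input at this output position is [0 0 0 / 0 9 0 / 0 9 3]. Elementwise product with the kernel and sum: 0·3 + 0·2 + 0·1 + 0·-1 + 0·-1 + 9·1 + 3·-2.

3 -18 3
-10 9 30
18 23 29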